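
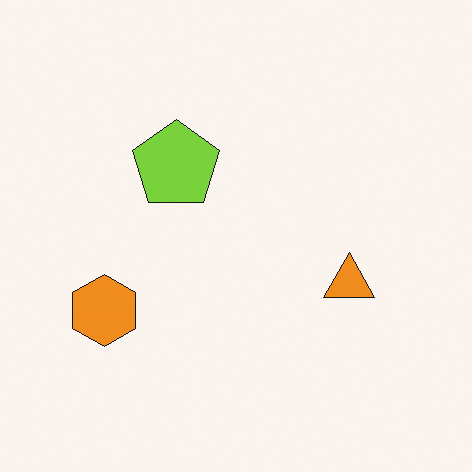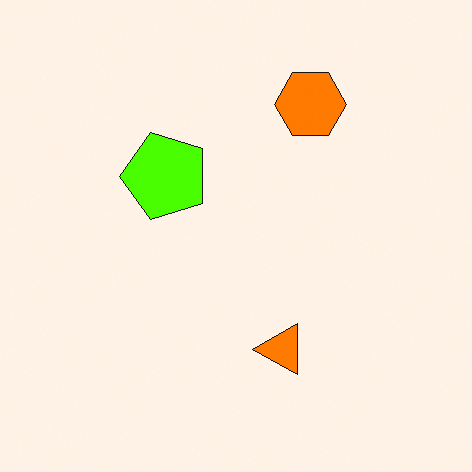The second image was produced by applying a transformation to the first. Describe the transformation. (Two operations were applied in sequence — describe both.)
The image was transposed (reflected across the top-left ↔ bottom-right diagonal), then heavily oversaturated.

Shapes have swapped their row and column positions — what was in the top-right is now in the bottom-left — a diagonal reflection. All colors are more vivid — a global saturation change.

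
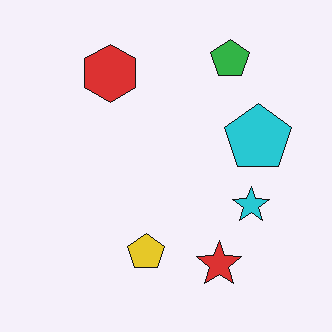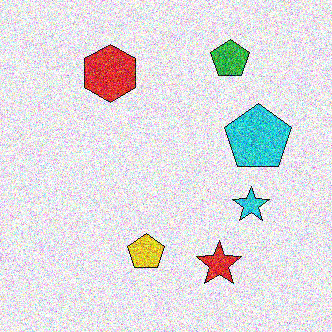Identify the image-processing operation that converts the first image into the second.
The image was degraded with strong gaussian noise.

Random speckle covers the whole image, including the flat background.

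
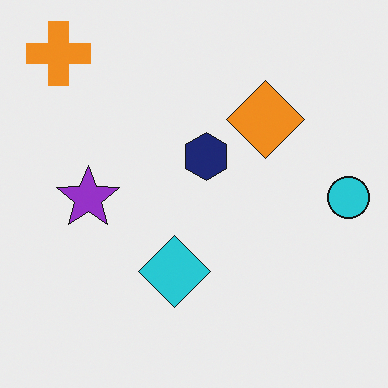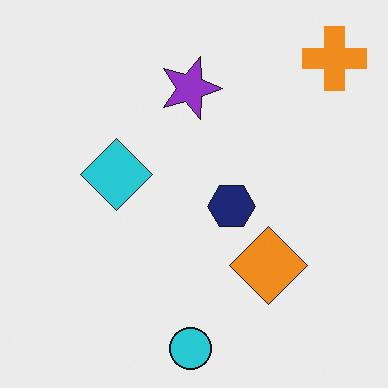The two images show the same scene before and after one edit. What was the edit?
The image was rotated 90° clockwise.

The orange cross sits in the top-left of the first image and the top-right of the second — consistent with a whole-image 90° clockwise rotation.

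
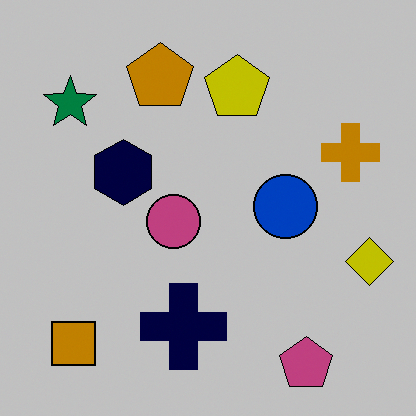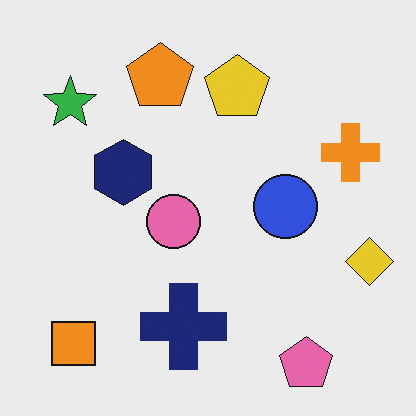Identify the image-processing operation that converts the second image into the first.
The transformation is: aggressively posterized.

Each flat color has snapped to a coarser quantized level — most visibly, the near-white background has dropped to a flat grey.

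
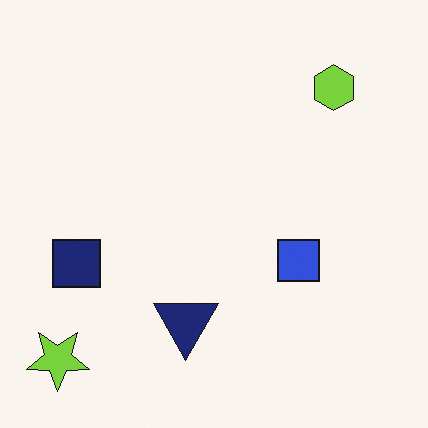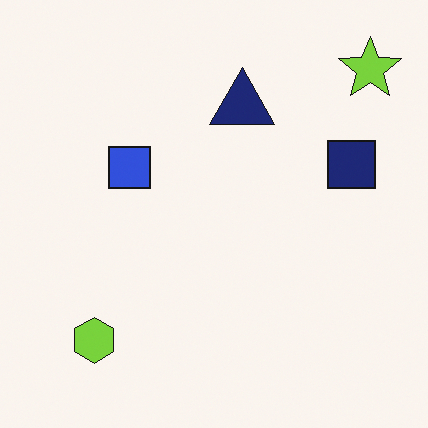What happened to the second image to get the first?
The transformation is: rotated 180°.

The lime star sits in the top-right of the second image and the bottom-left of the first — consistent with a whole-image 180° rotation.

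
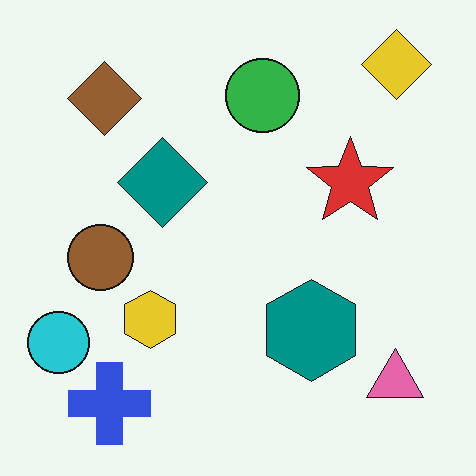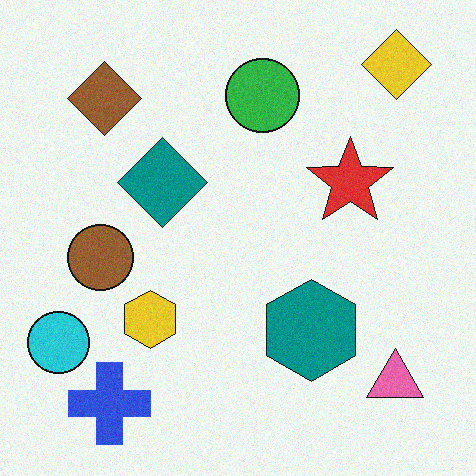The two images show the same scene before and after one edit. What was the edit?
The transformation is: degraded with light additive noise.

Random speckle covers the whole image, including the flat background.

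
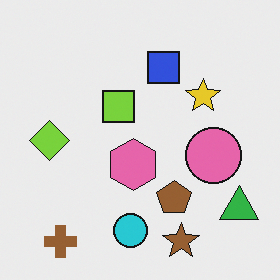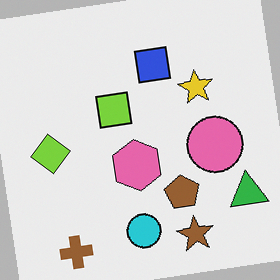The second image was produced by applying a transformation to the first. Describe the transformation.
Rotated counter-clockwise by a small amount.

Every shape is tilted by the same angle and the image corners show triangular fill wedges — a whole-image rotation by a non-right angle.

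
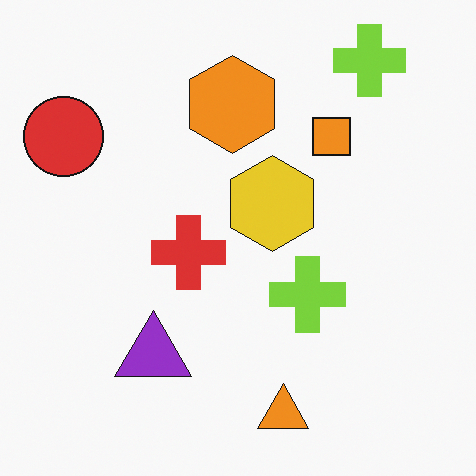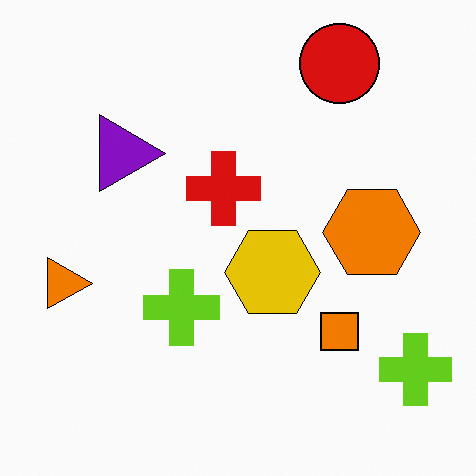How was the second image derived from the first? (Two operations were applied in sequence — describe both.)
Rotated 90° clockwise, then given slightly increased contrast.

The red circle sits in the top-left of the first image and the top-right of the second — consistent with a whole-image 90° clockwise rotation. Tones are pushed away from mid-grey across the whole image — a global contrast change.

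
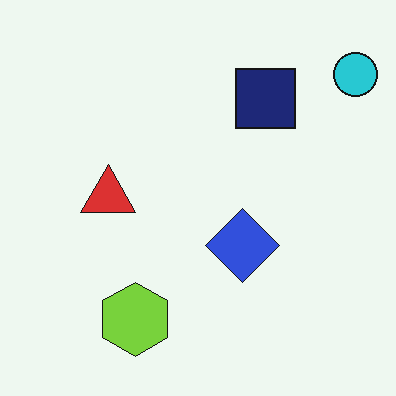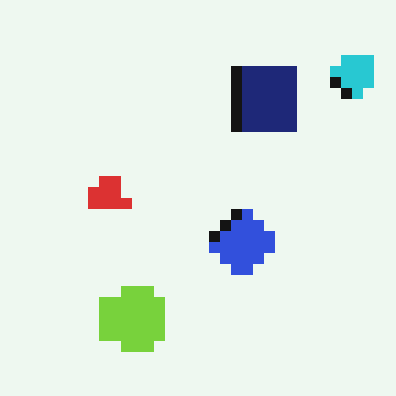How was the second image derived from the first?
The transformation is: heavily pixelated into large blocks.

Shapes are reduced to large square blocks; fine edges and outlines are lost — a downscale-then-upscale (mosaic) effect.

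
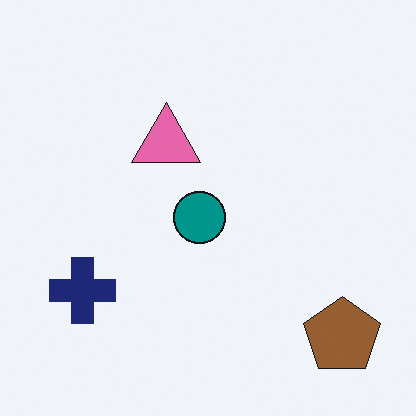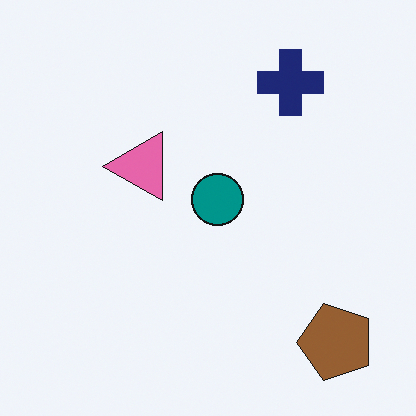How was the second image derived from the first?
The image was transposed (reflected across the top-left ↔ bottom-right diagonal).

Shapes have swapped their row and column positions — what was in the top-right is now in the bottom-left — a diagonal reflection.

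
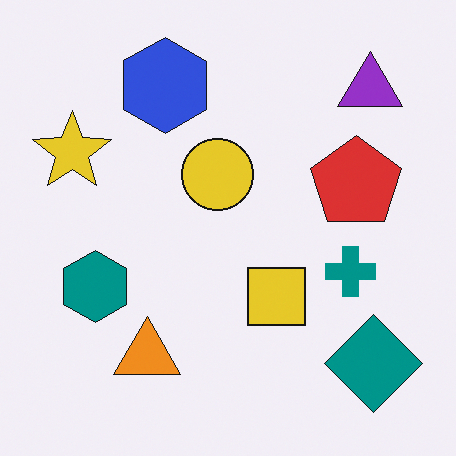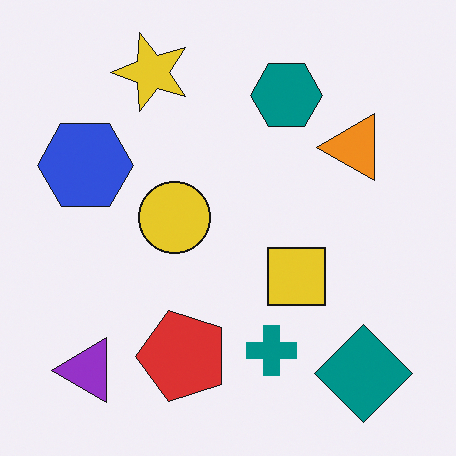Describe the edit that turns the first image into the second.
The image was transposed (reflected across the top-left ↔ bottom-right diagonal).

Shapes have swapped their row and column positions — what was in the top-right is now in the bottom-left — a diagonal reflection.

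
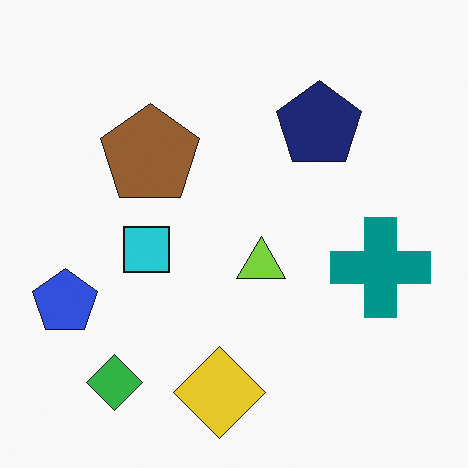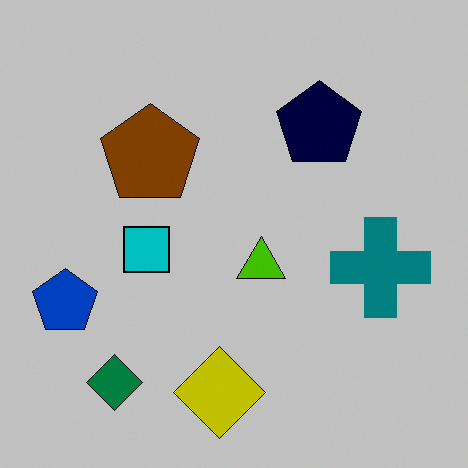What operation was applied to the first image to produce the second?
The transformation is: aggressively posterized.

Each flat color has snapped to a coarser quantized level — most visibly, the near-white background has dropped to a flat grey.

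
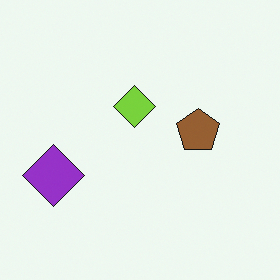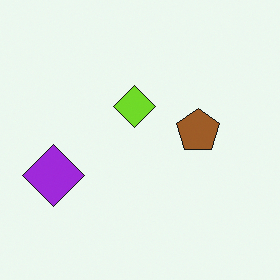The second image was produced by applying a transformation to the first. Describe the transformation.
The transformation is: slightly oversaturated.

All colors are more vivid — a global saturation change.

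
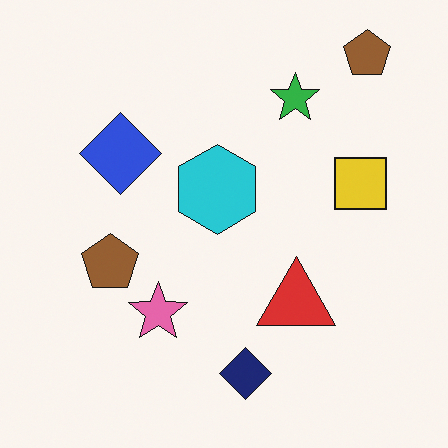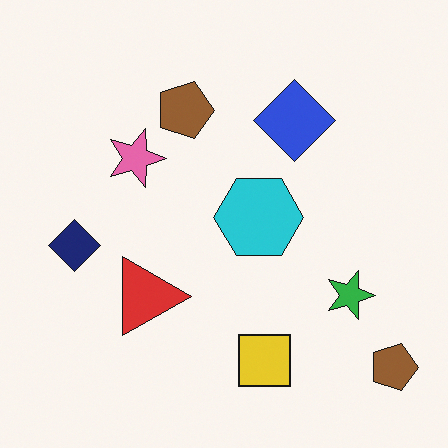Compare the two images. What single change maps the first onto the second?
This is the original image rotated 90° clockwise.

The navy diamond sits in the bottom of the first image and the left of the second — consistent with a whole-image 90° clockwise rotation.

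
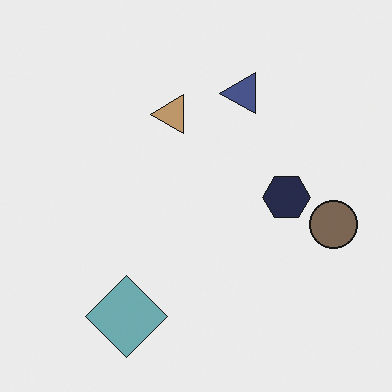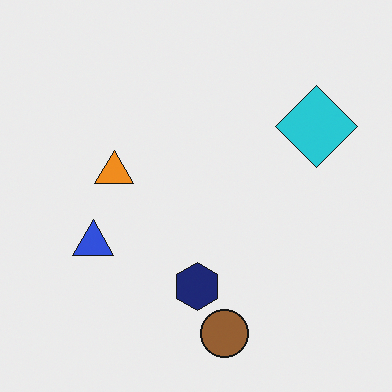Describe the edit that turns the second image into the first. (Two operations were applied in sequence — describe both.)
This is the original image transposed (reflected across the top-left ↔ bottom-right diagonal), then made much more muted (saturation change).

Shapes have swapped their row and column positions — what was in the top-right is now in the bottom-left — a diagonal reflection. All colors are more muted and greyish — a global saturation change.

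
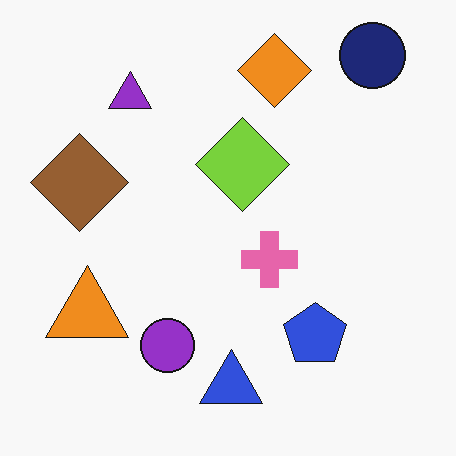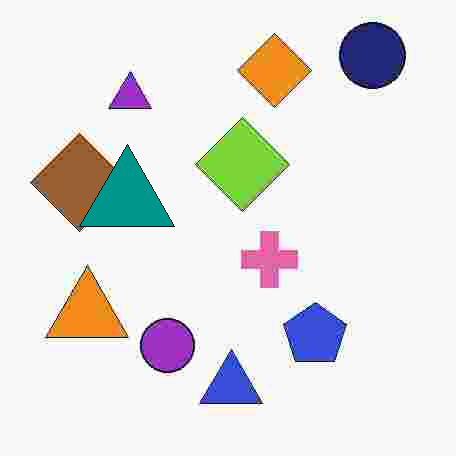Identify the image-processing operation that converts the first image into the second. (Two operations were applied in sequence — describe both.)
The image was heavily JPEG-compressed with obvious blocking artifacts, then overlaid with an additional teal triangle.

Blocky 8×8 compression artifacts appear around shape edges and the flat background shows ringing — characteristic JPEG degradation. A teal triangle appears in the second image that is absent from the first.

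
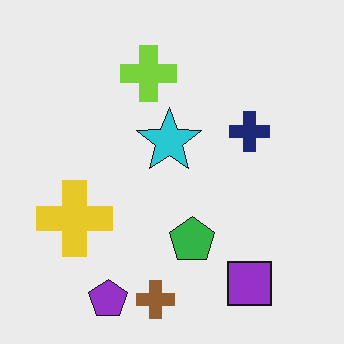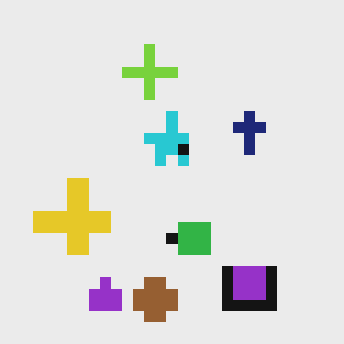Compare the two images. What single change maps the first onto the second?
The second image is the first coarsely pixelated.

Shapes are reduced to large square blocks; fine edges and outlines are lost — a downscale-then-upscale (mosaic) effect.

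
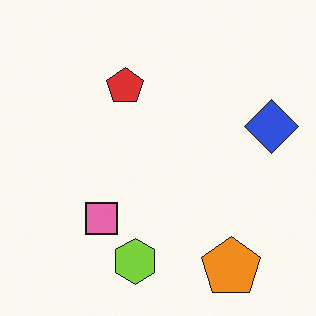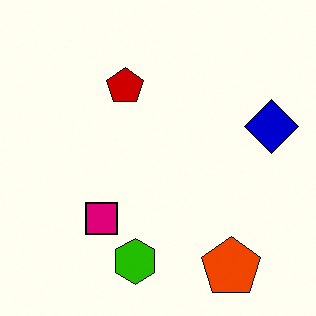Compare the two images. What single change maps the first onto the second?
The second image is the first boosted in contrast.

Tones are pushed away from mid-grey across the whole image — a global contrast change.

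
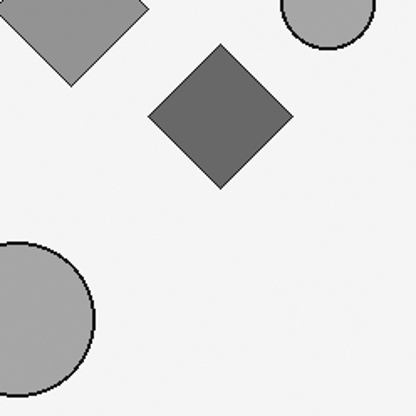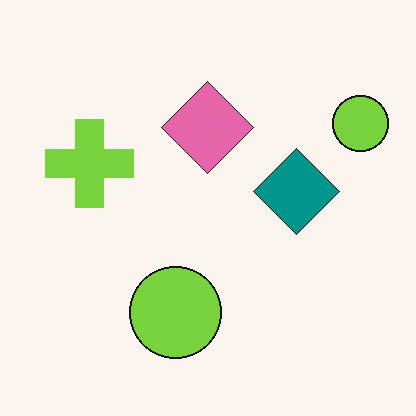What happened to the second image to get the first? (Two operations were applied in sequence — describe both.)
The image was converted to grayscale, then cropped tightly and scaled back up.

All color is removed — every shape is now a shade of grey. The visible shapes are larger and the field of view is narrower; shapes near the original edges may be partly or wholly outside the frame — a crop-and-rescale.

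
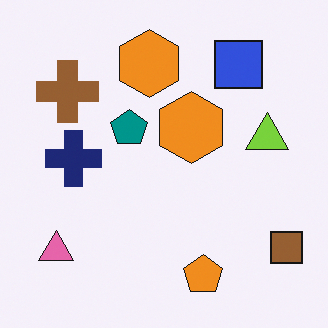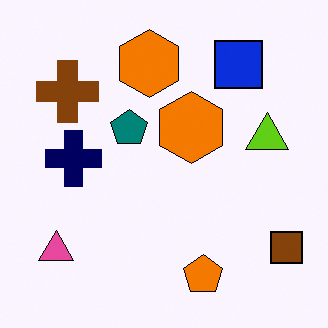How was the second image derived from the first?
The second image is the first given slightly increased contrast.

Tones are pushed away from mid-grey across the whole image — a global contrast change.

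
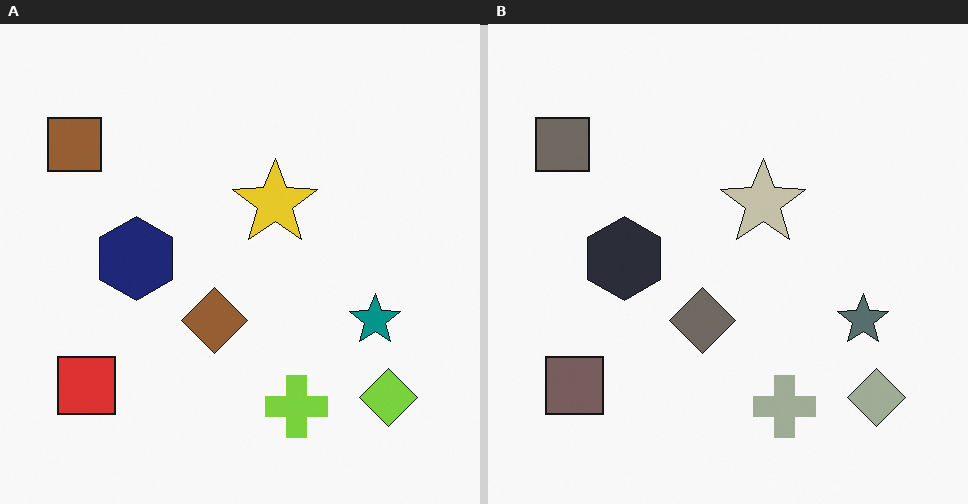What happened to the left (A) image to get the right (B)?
The right (B) image is the left (A) made much more muted (saturation change).

All colors are more muted and greyish — a global saturation change.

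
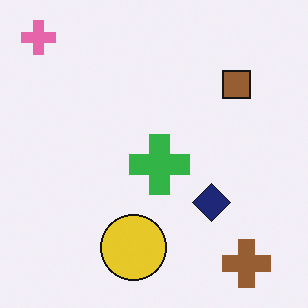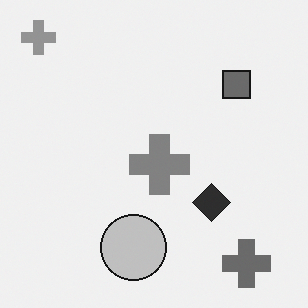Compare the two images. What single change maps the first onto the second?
The image was converted to grayscale.

All color is removed — every shape is now a shade of grey.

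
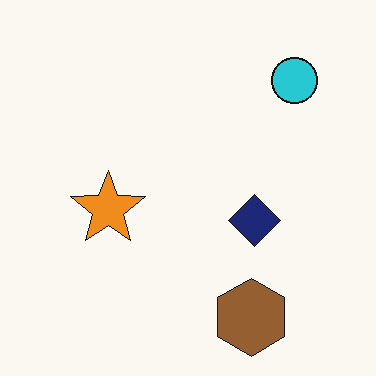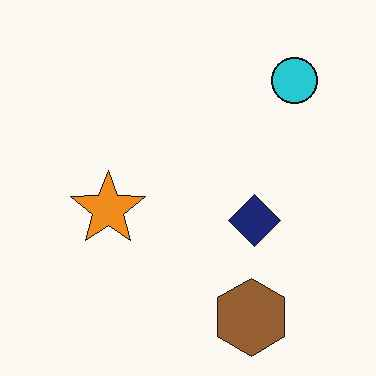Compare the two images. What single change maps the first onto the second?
The image was given moderate JPEG compression.

Blocky 8×8 compression artifacts appear around shape edges and the flat background shows ringing — characteristic JPEG degradation.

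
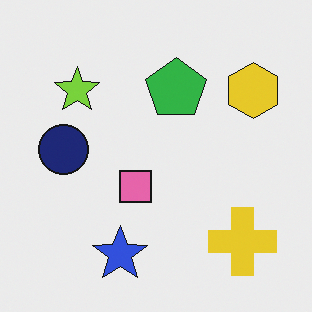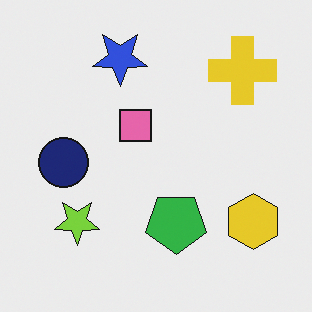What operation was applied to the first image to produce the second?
Flipped vertically (top ↔ bottom).

The blue star is in the bottom of the first image and the top of the second — shapes on opposite sides of the horizontal midline have swapped in a mirror flip.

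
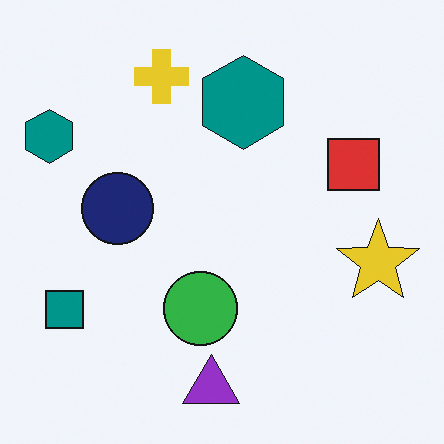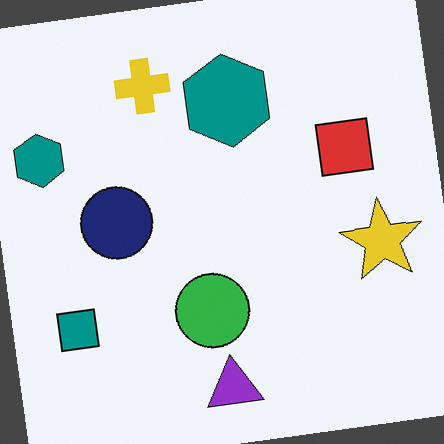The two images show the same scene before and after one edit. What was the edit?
The image was rotated counter-clockwise by a slight angle.

Every shape is tilted by the same angle and the image corners show triangular fill wedges — a whole-image rotation by a non-right angle.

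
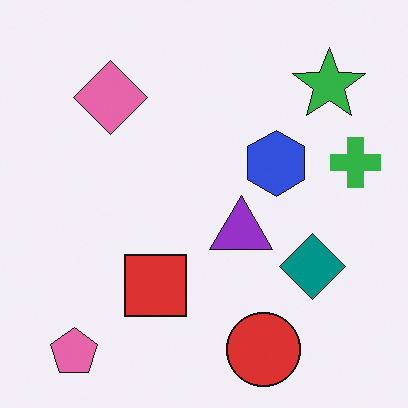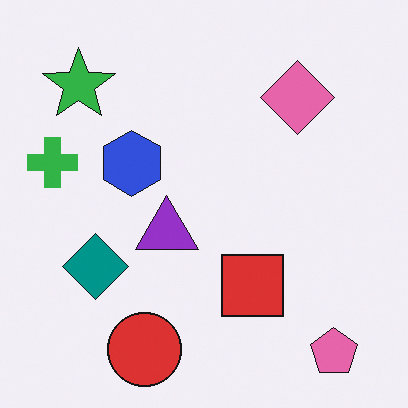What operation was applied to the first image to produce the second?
The image was flipped horizontally (left ↔ right).

The green cross is in the right of the first image and the left of the second — shapes on opposite sides of the vertical midline have swapped in a mirror flip.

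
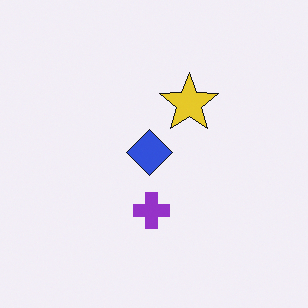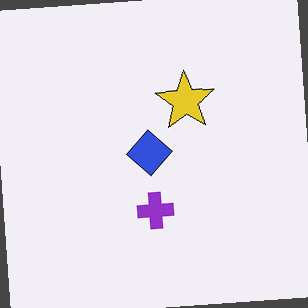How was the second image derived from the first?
Rotated counter-clockwise by a small amount.

Every shape is tilted by the same angle and the image corners show triangular fill wedges — a whole-image rotation by a non-right angle.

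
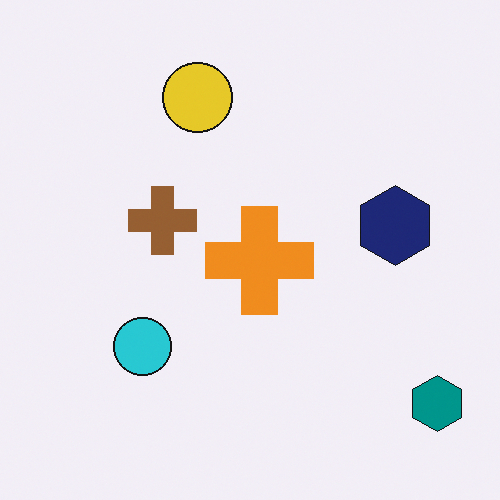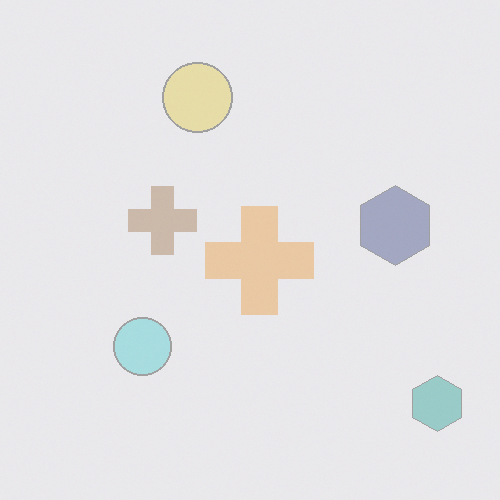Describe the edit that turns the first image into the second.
Given much lower contrast.

Tones are pushed toward mid-grey across the whole image — a global contrast change.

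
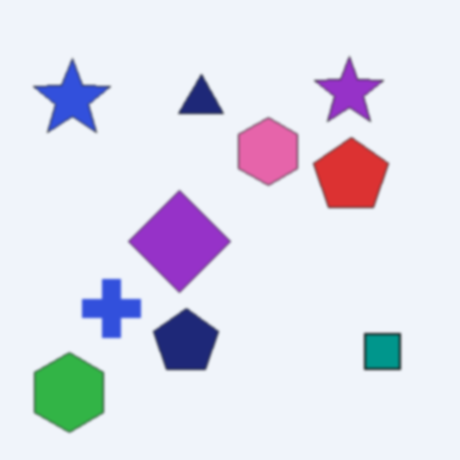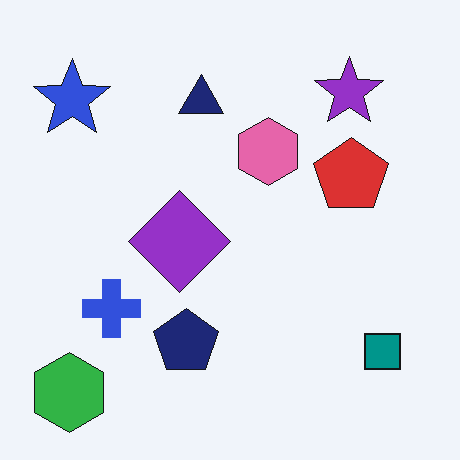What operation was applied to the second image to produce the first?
This is the original image given a subtle gaussian blur.

Shape edges and outlines are uniformly softened across the whole image.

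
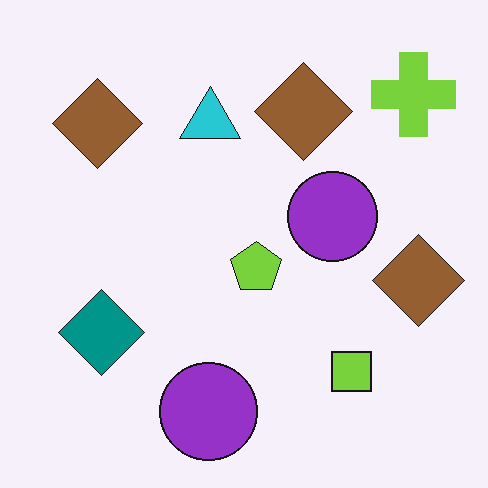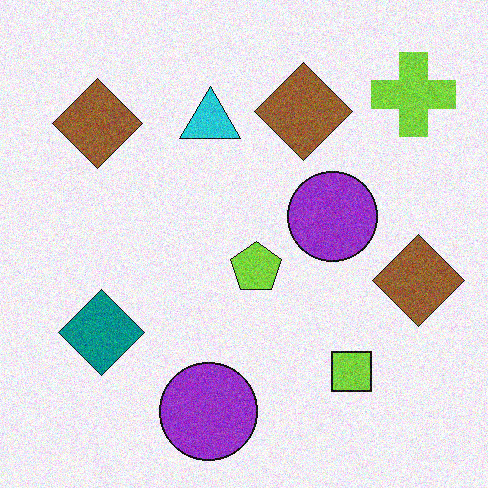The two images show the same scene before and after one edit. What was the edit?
The transformation is: degraded with visible gaussian noise.

Random speckle covers the whole image, including the flat background.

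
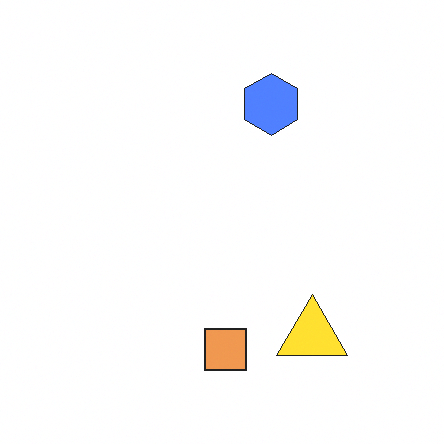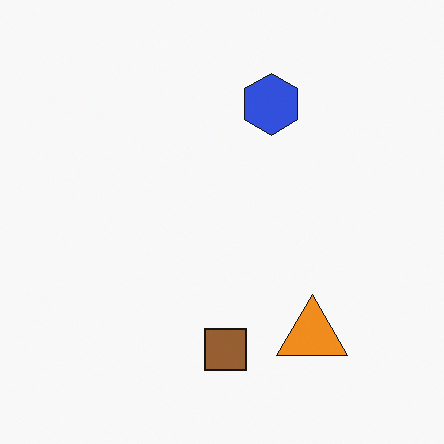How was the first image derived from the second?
The image was substantially brightened.

Every pixel — background and shapes alike — is uniformly brightened.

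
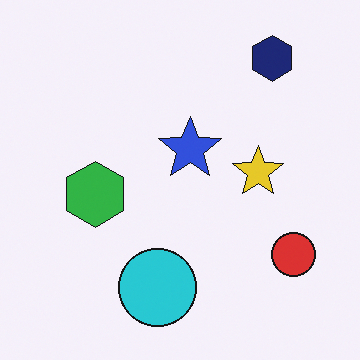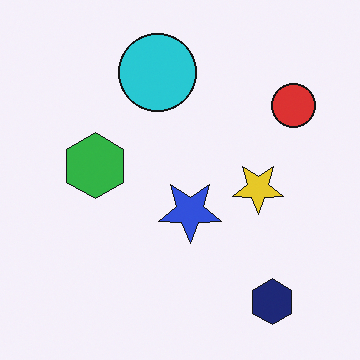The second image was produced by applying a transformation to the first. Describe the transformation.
This is the original image flipped vertically (top ↔ bottom).

The navy hexagon is in the top-right of the first image and the bottom-right of the second — shapes on opposite sides of the horizontal midline have swapped in a mirror flip.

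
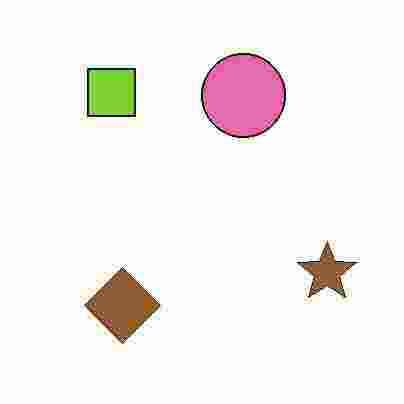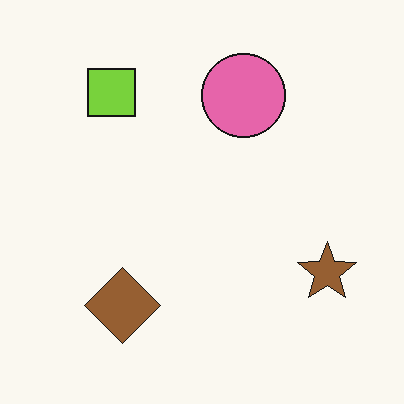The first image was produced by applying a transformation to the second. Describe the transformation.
It was degraded with heavy JPEG compression.

Blocky 8×8 compression artifacts appear around shape edges and the flat background shows ringing — characteristic JPEG degradation.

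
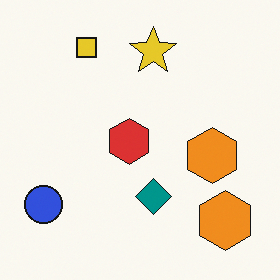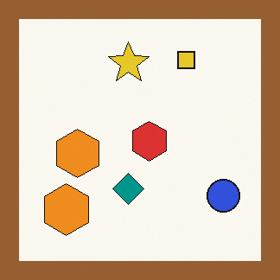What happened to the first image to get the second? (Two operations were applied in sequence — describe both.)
Flipped horizontally (left ↔ right), then framed with a brown border.

The blue circle is in the bottom-left of the first image and the bottom-right of the second — shapes on opposite sides of the vertical midline have swapped in a mirror flip. A solid brown frame runs around the edge of the second image, with the content slightly shrunk inside it.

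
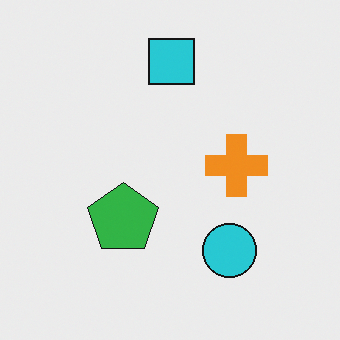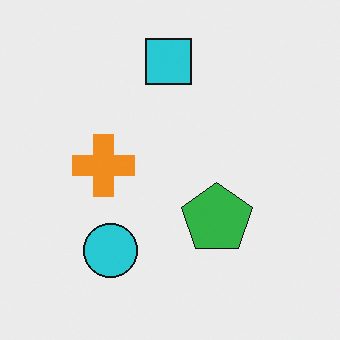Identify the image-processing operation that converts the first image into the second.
The image was flipped horizontally (left ↔ right).

The orange cross is in the right of the first image and the left of the second — shapes on opposite sides of the vertical midline have swapped in a mirror flip.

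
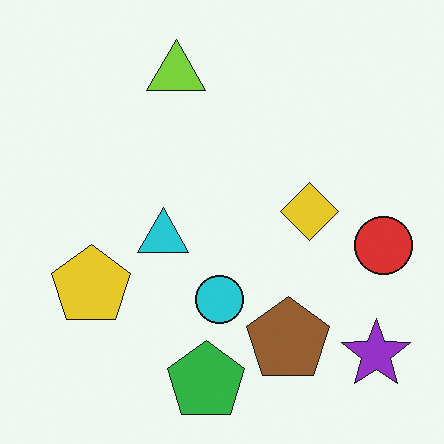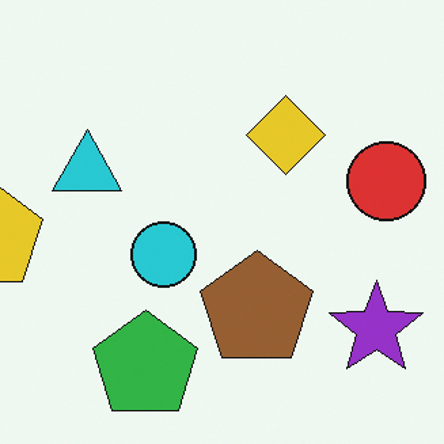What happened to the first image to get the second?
The transformation is: cropped slightly and scaled back up.

The visible shapes are larger and the field of view is narrower; shapes near the original edges may be partly or wholly outside the frame — a crop-and-rescale.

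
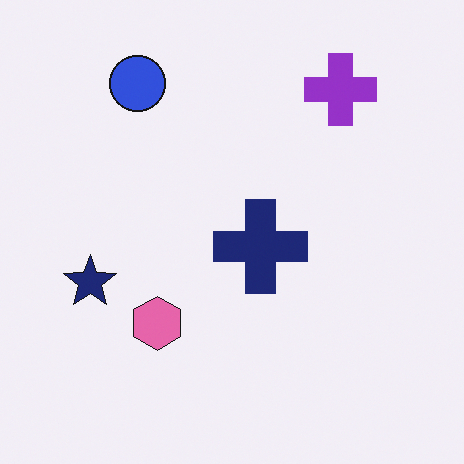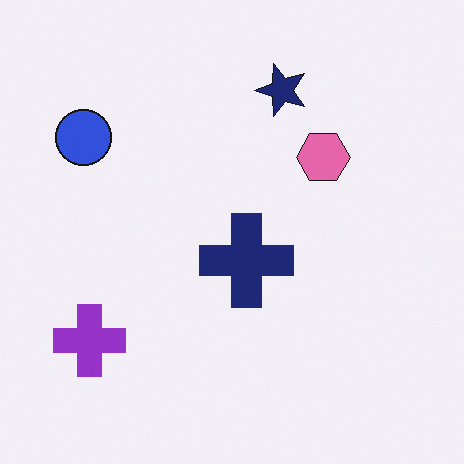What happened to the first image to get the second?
The transformation is: transposed (reflected across the top-left ↔ bottom-right diagonal).

Shapes have swapped their row and column positions — what was in the top-right is now in the bottom-left — a diagonal reflection.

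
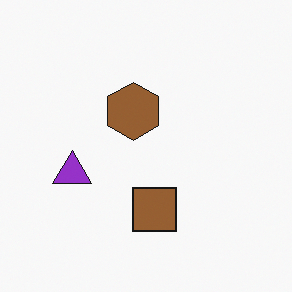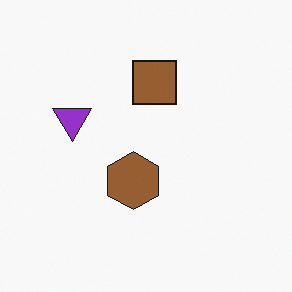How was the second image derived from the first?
The image was flipped vertically (top ↔ bottom).

The brown square is in the bottom of the first image and the top of the second — shapes on opposite sides of the horizontal midline have swapped in a mirror flip.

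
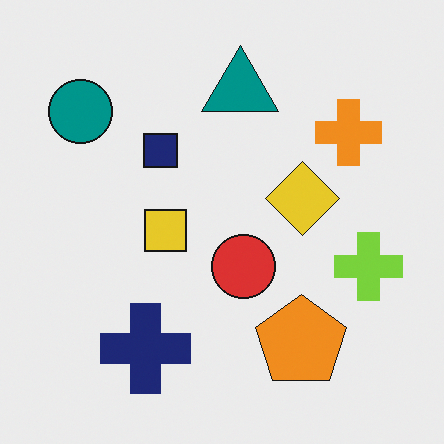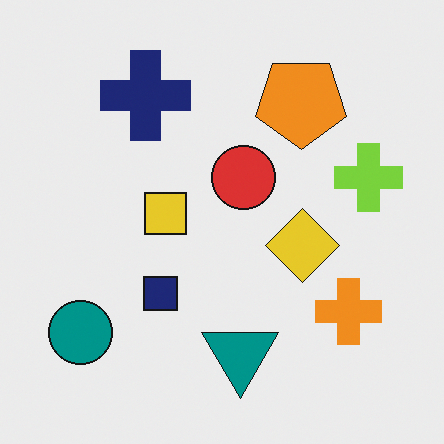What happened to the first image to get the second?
The image was flipped vertically (top ↔ bottom).

The teal triangle is in the top of the first image and the bottom of the second — shapes on opposite sides of the horizontal midline have swapped in a mirror flip.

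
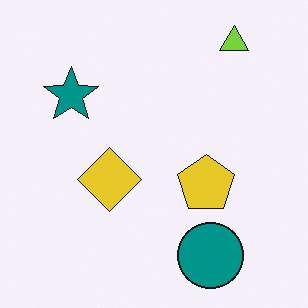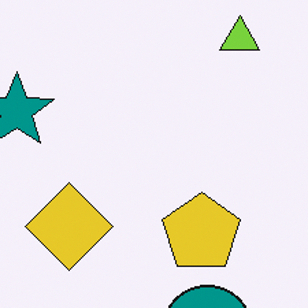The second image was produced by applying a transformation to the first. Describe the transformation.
The image was cropped slightly and scaled back up.

The visible shapes are larger and the field of view is narrower; shapes near the original edges may be partly or wholly outside the frame — a crop-and-rescale.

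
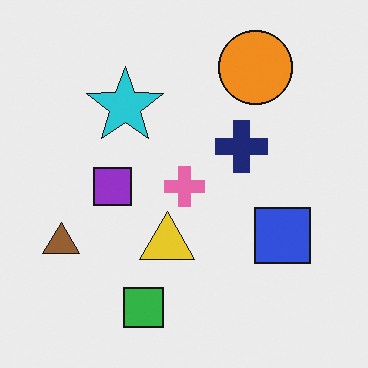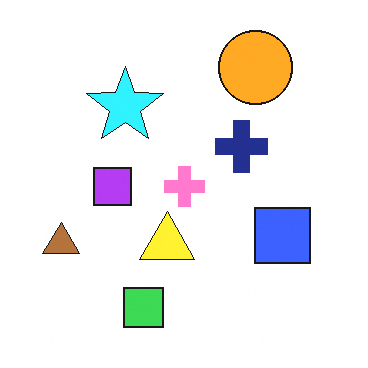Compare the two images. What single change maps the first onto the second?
The transformation is: slightly brightened.

Every pixel — background and shapes alike — is uniformly brightened.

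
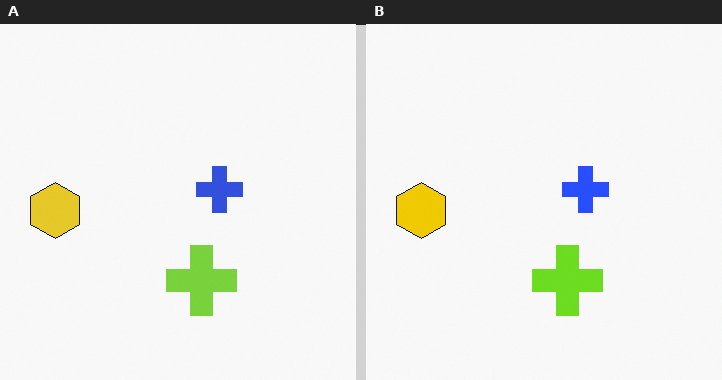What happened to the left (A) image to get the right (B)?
The image was slightly oversaturated.

All colors are more vivid — a global saturation change.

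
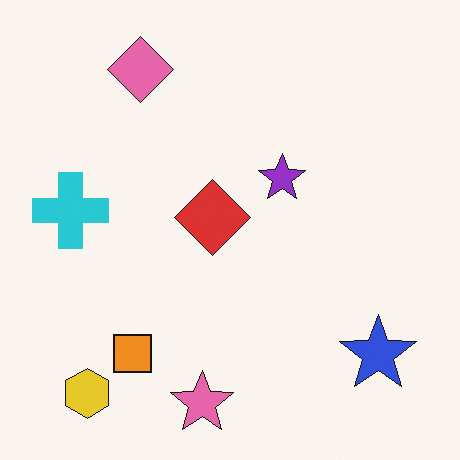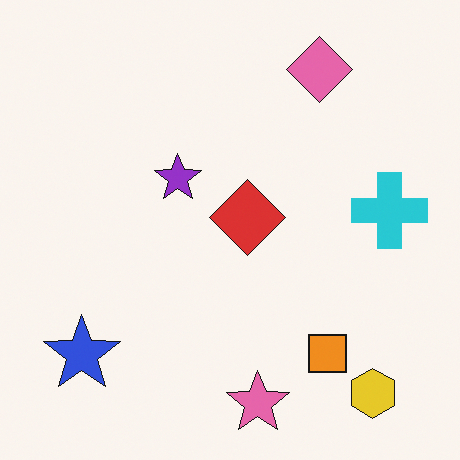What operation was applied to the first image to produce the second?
The image was flipped horizontally (left ↔ right).

The cyan cross is in the left of the first image and the right of the second — shapes on opposite sides of the vertical midline have swapped in a mirror flip.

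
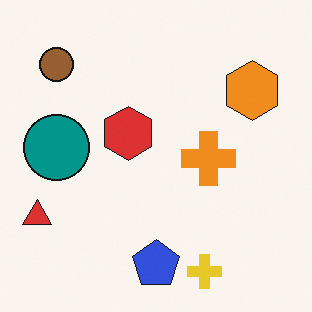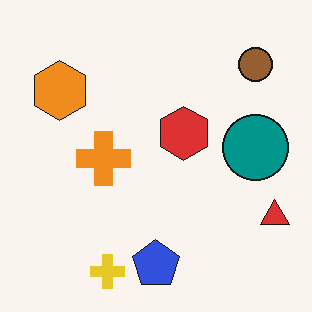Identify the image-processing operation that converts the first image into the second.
The second image is the first flipped horizontally (left ↔ right).

The red triangle is in the bottom-left of the first image and the bottom-right of the second — shapes on opposite sides of the vertical midline have swapped in a mirror flip.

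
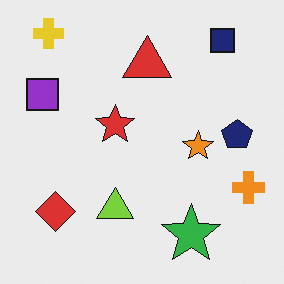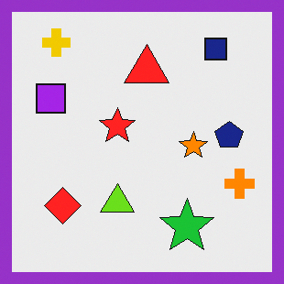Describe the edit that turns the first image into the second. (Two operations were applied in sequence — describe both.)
Slightly oversaturated, then framed with a purple border.

All colors are more vivid — a global saturation change. A solid purple frame runs around the edge of the second image, with the content slightly shrunk inside it.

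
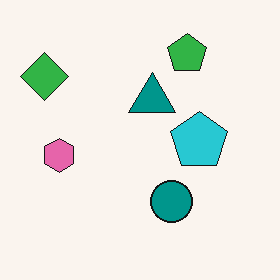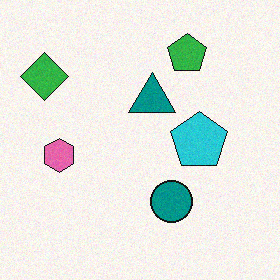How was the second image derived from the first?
The second image is the first degraded with subtle gaussian noise.

Random speckle covers the whole image, including the flat background.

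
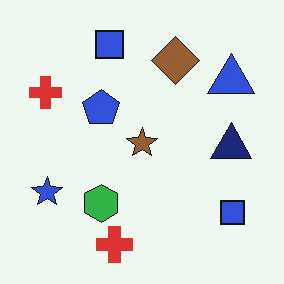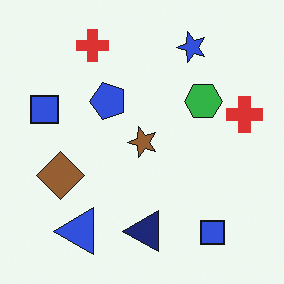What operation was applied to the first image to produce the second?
The transformation is: transposed (reflected across the top-left ↔ bottom-right diagonal).

Shapes have swapped their row and column positions — what was in the top-right is now in the bottom-left — a diagonal reflection.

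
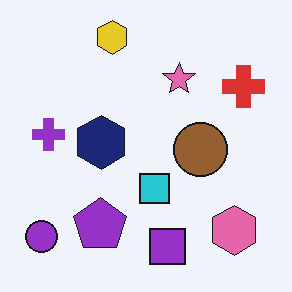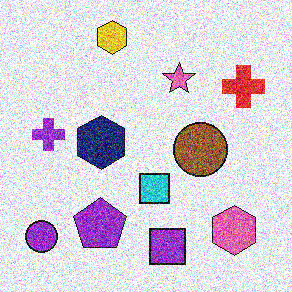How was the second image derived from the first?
Degraded with heavy additive noise.

Random speckle covers the whole image, including the flat background.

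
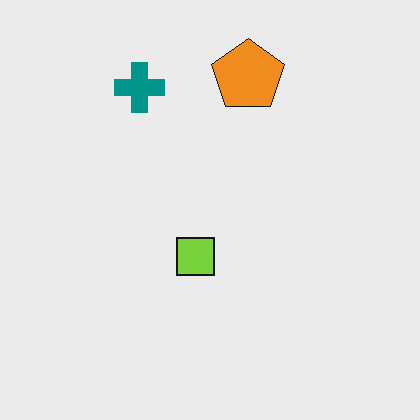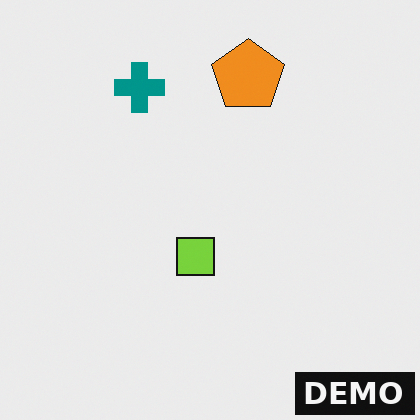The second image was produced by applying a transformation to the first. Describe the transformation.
It was watermarked with the text "DEMO" in the lower-right corner.

A dark label reading "DEMO" appears in the lower-right corner.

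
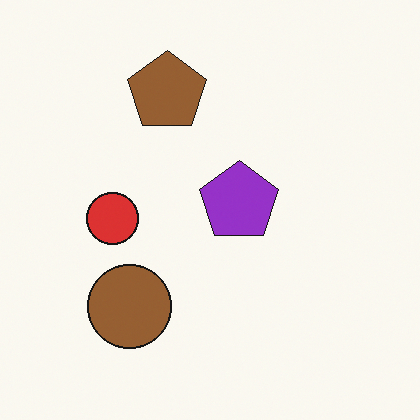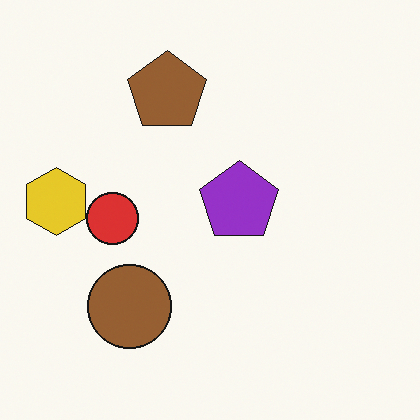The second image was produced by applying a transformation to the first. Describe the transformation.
This is the original image overlaid with an additional yellow hexagon.

A yellow hexagon appears in the second image that is absent from the first.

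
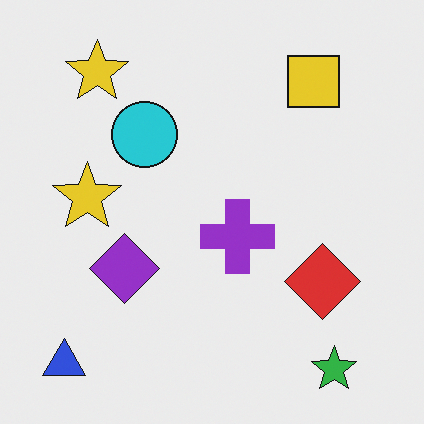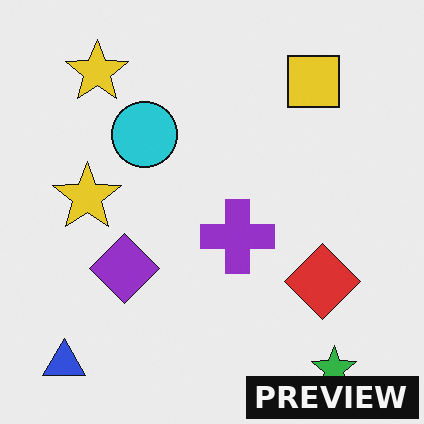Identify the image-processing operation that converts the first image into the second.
The image was watermarked with the text "PREVIEW" in the lower-right corner.

A dark label reading "PREVIEW" appears in the lower-right corner.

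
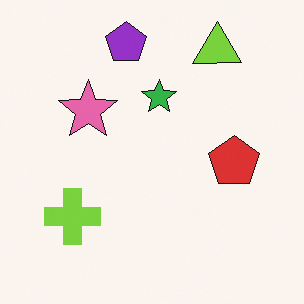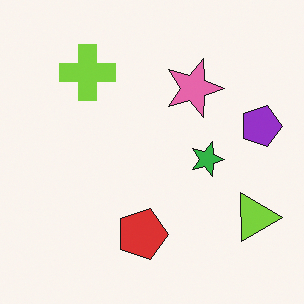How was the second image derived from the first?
This is the original image rotated 90° clockwise.

The lime triangle sits in the top-right of the first image and the bottom-right of the second — consistent with a whole-image 90° clockwise rotation.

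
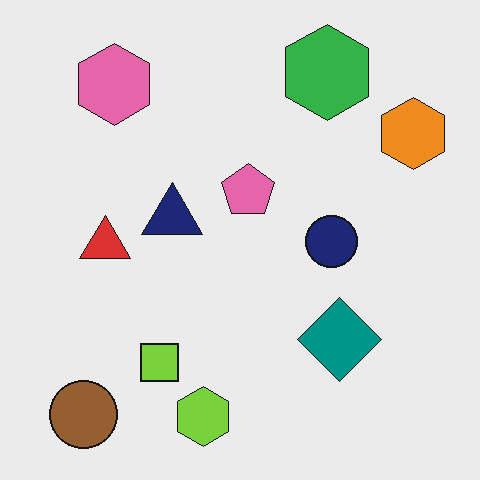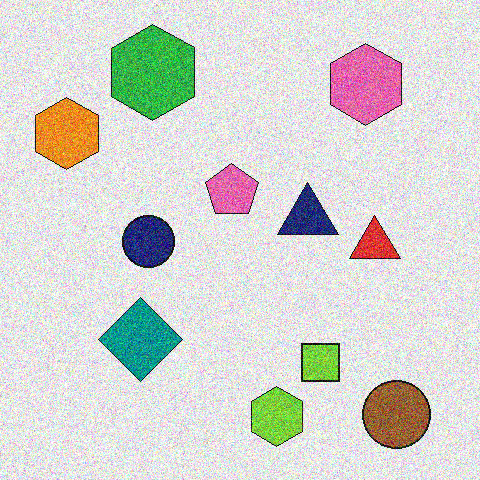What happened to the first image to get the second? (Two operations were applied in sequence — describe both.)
The transformation is: flipped horizontally (left ↔ right), then degraded with heavy additive noise.

The orange hexagon is in the top-right of the first image and the top-left of the second — shapes on opposite sides of the vertical midline have swapped in a mirror flip. Random speckle covers the whole image, including the flat background.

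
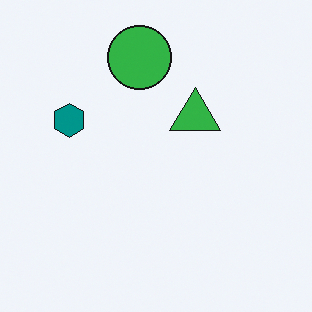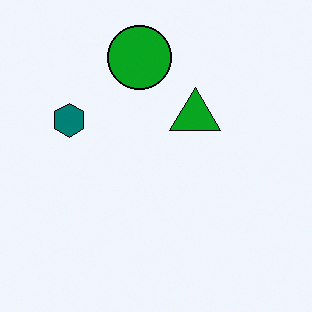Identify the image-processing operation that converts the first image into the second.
This is the original image given slightly increased contrast.

Tones are pushed away from mid-grey across the whole image — a global contrast change.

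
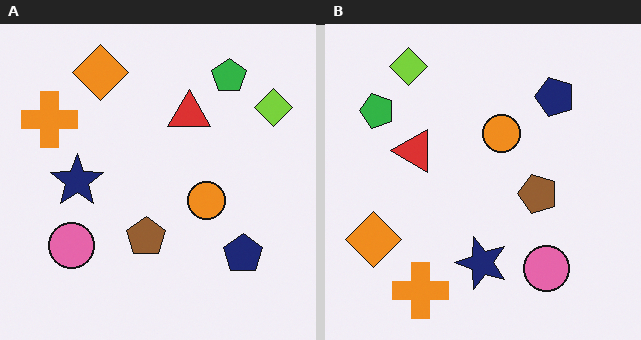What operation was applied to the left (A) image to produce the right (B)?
The image was rotated 90° counter-clockwise.

The lime diamond sits in the top-right of the left (A) image and the top-left of the right (B) — consistent with a whole-image 90° counter-clockwise rotation.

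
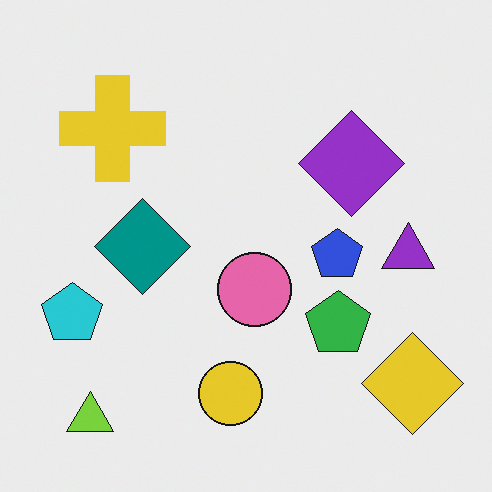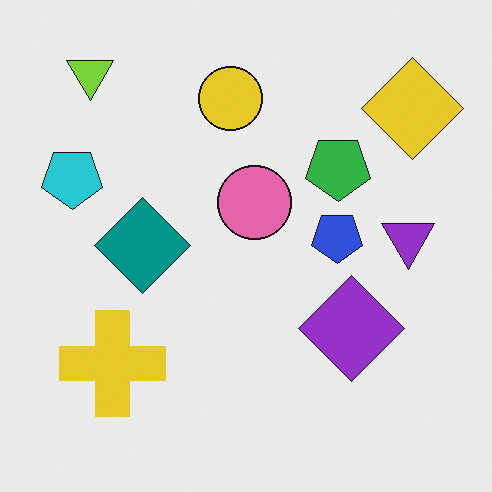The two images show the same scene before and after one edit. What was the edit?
It was flipped vertically (top ↔ bottom).

The lime triangle is in the bottom-left of the first image and the top-left of the second — shapes on opposite sides of the horizontal midline have swapped in a mirror flip.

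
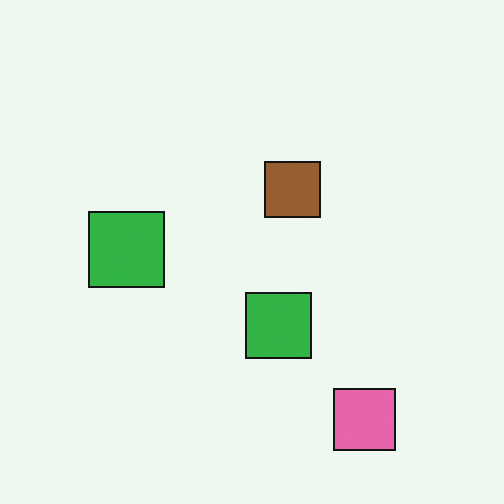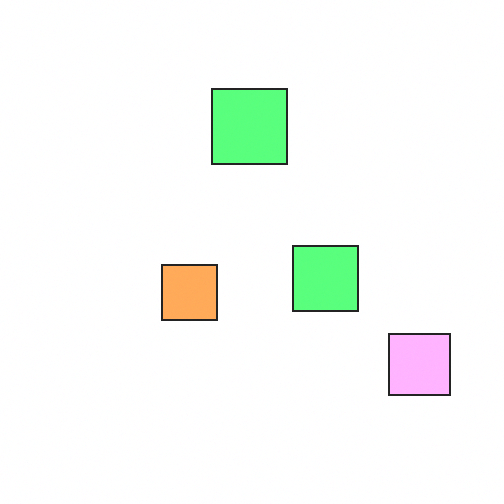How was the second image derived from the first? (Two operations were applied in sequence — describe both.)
The image was transposed (reflected across the top-left ↔ bottom-right diagonal), then noticeably brightened.

Shapes have swapped their row and column positions — what was in the top-right is now in the bottom-left — a diagonal reflection. Every pixel — background and shapes alike — is uniformly brightened.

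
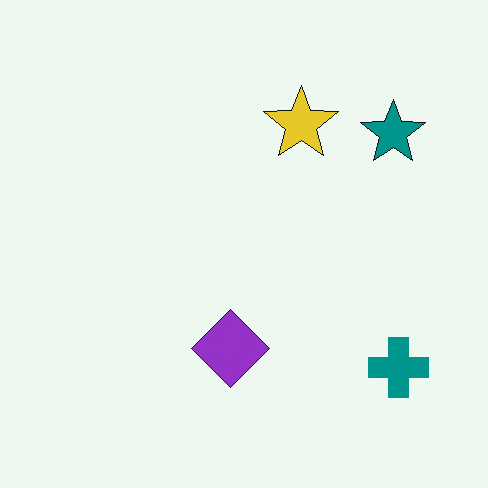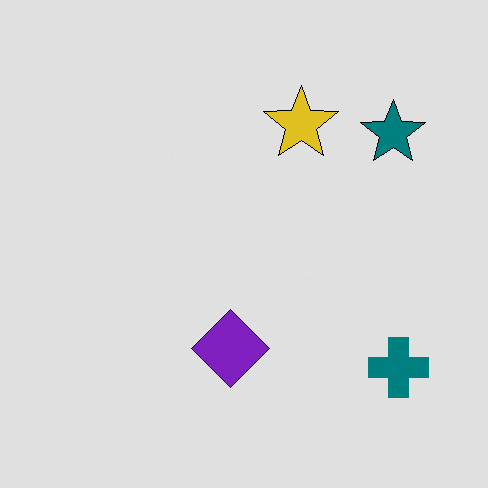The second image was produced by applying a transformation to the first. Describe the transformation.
The second image is the first posterized to a reduced palette.

Each flat color has snapped to a coarser quantized level — most visibly, the near-white background has dropped to a flat grey.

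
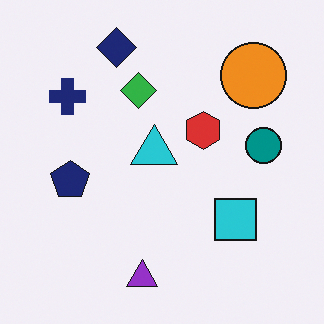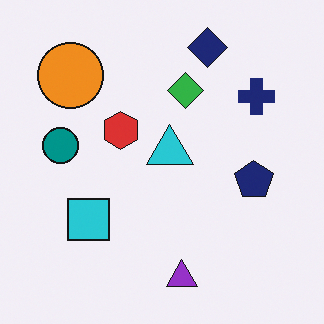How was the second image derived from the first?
This is the original image flipped horizontally (left ↔ right).

The teal circle is in the right of the first image and the left of the second — shapes on opposite sides of the vertical midline have swapped in a mirror flip.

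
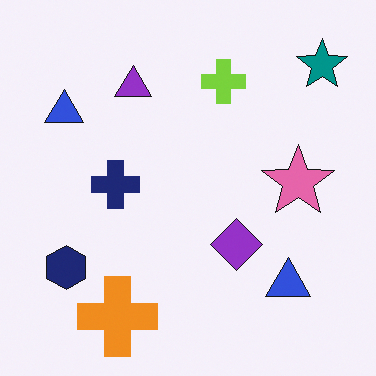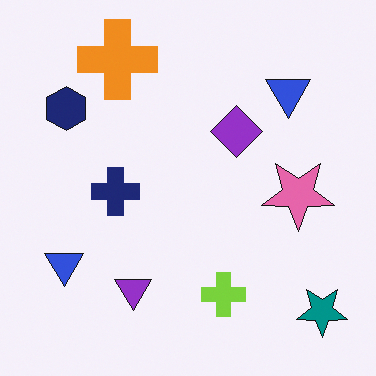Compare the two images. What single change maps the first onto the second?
The transformation is: flipped vertically (top ↔ bottom).

The orange cross is in the bottom-left of the first image and the top-left of the second — shapes on opposite sides of the horizontal midline have swapped in a mirror flip.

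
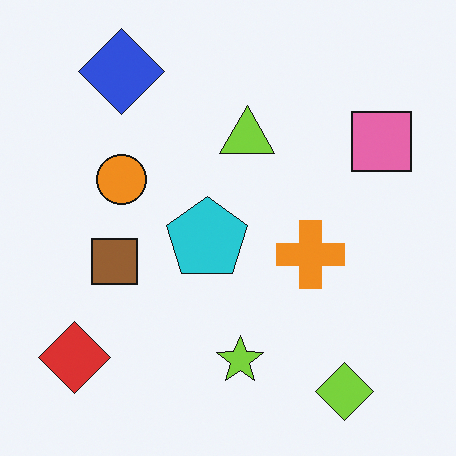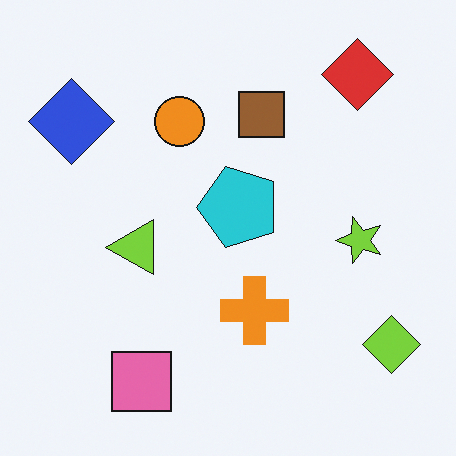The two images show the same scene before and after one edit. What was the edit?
Transposed (reflected across the top-left ↔ bottom-right diagonal).

Shapes have swapped their row and column positions — what was in the top-right is now in the bottom-left — a diagonal reflection.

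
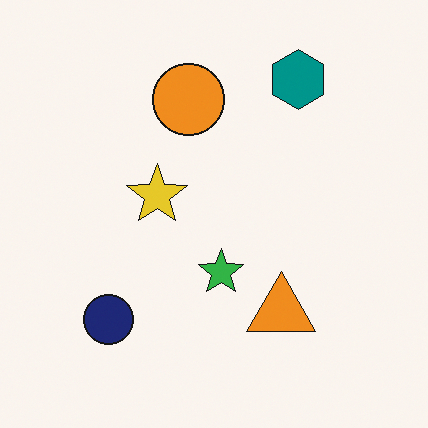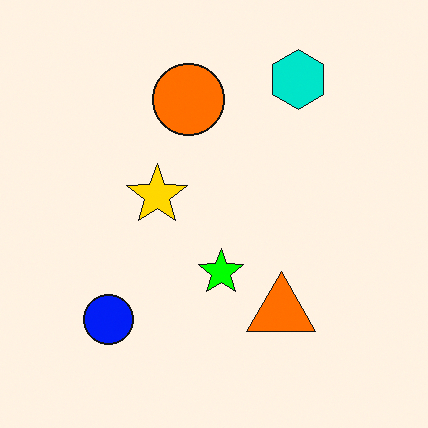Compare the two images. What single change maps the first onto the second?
Made much more vivid (saturation change).

All colors are more vivid — a global saturation change.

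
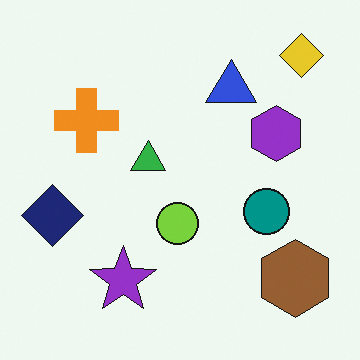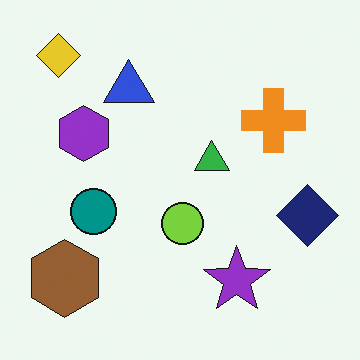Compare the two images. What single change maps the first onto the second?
The second image is the first flipped horizontally (left ↔ right).

The navy diamond is in the left of the first image and the right of the second — shapes on opposite sides of the vertical midline have swapped in a mirror flip.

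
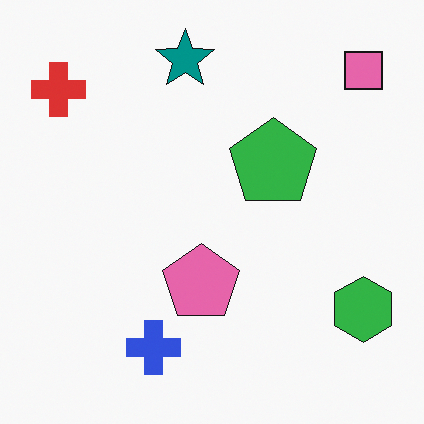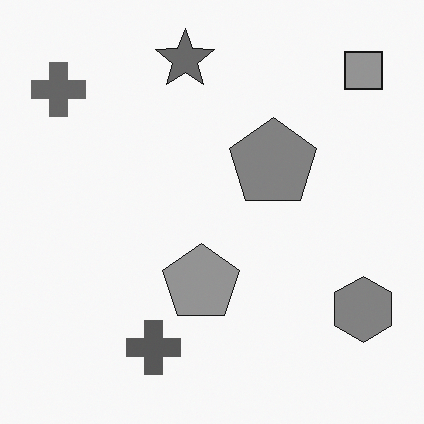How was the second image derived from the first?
Converted to grayscale.

All color is removed — every shape is now a shade of grey.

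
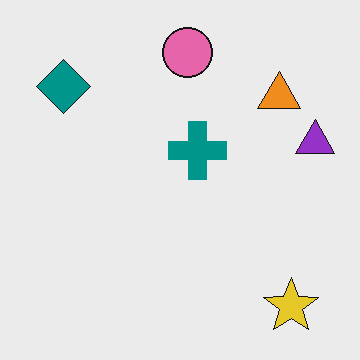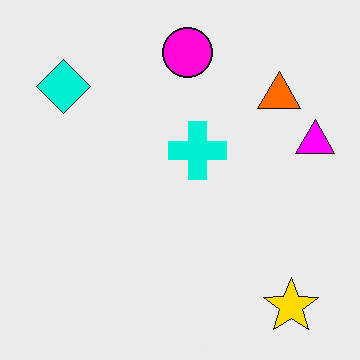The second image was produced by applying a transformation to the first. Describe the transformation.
Made much more vivid (saturation change).

All colors are more vivid — a global saturation change.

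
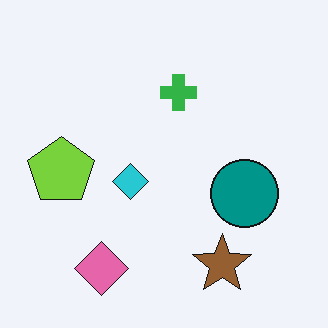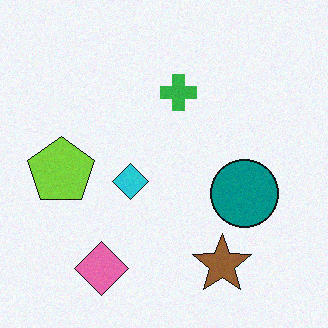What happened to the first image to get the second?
This is the original image degraded with a light layer of grain.

Random speckle covers the whole image, including the flat background.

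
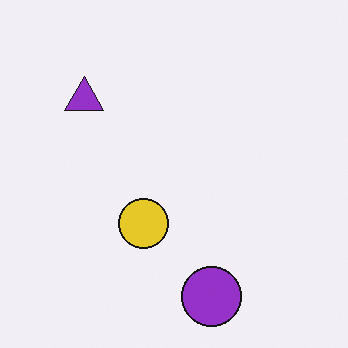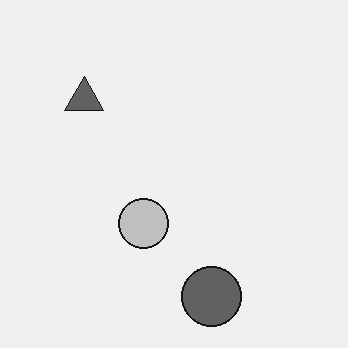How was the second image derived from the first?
The image was converted to grayscale.

All color is removed — every shape is now a shade of grey.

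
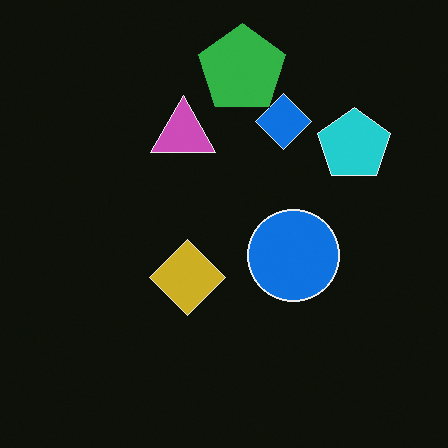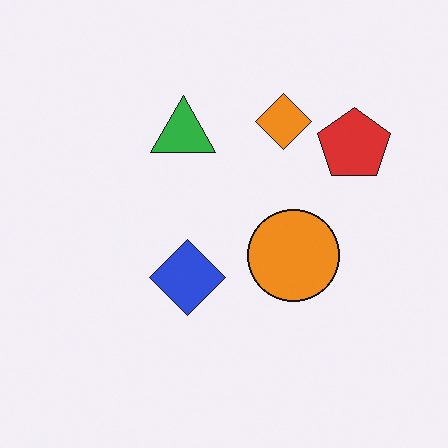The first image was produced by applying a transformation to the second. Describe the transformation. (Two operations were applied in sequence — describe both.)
The image was color-inverted (negative), then overlaid with an additional green pentagon.

The light background has become dark and every shape's color is its complement — a photographic negative. A green pentagon appears in the first image that is absent from the second.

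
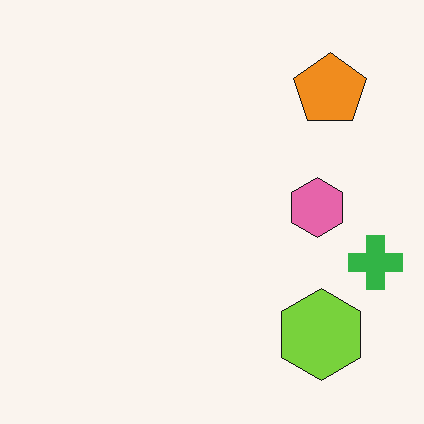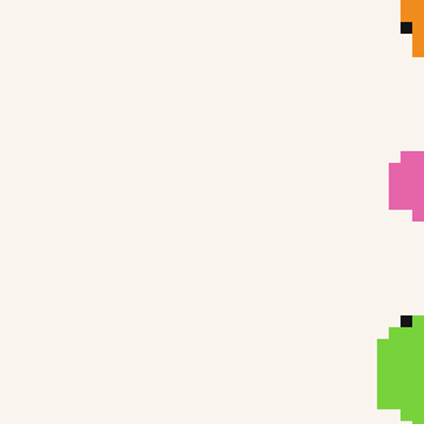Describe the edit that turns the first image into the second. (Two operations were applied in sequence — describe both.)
The image was moderately pixelated, then cropped to a modestly smaller region and rescaled.

Shapes are reduced to large square blocks; fine edges and outlines are lost — a downscale-then-upscale (mosaic) effect. The visible shapes are larger and the field of view is narrower; shapes near the original edges may be partly or wholly outside the frame — a crop-and-rescale.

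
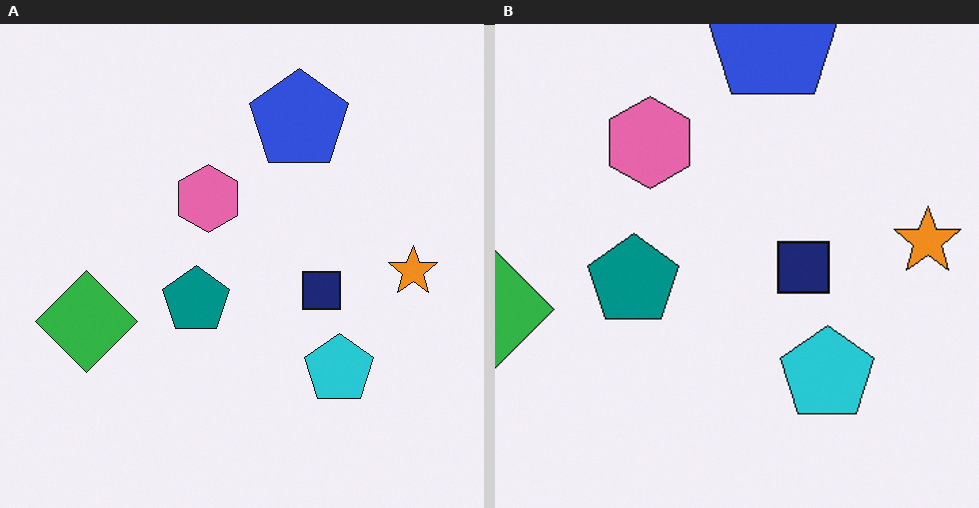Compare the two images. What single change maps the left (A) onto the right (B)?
The right (B) image is the left (A) cropped to a modestly smaller region and rescaled.

The visible shapes are larger and the field of view is narrower; shapes near the original edges may be partly or wholly outside the frame — a crop-and-rescale.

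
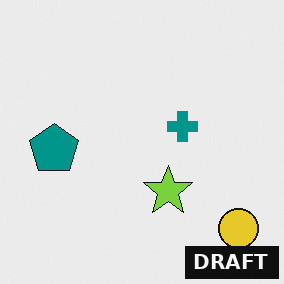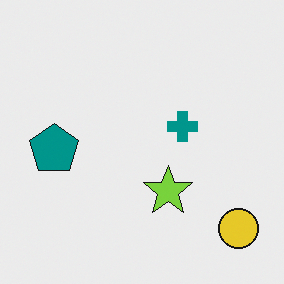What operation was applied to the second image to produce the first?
The first image is the second watermarked with the text "DRAFT" in the lower-right corner.

A dark label reading "DRAFT" appears in the lower-right corner.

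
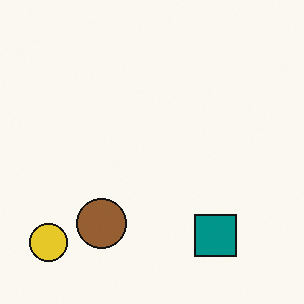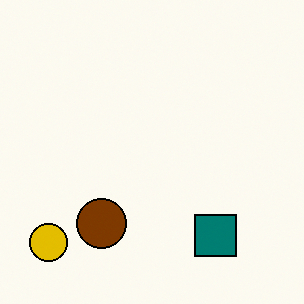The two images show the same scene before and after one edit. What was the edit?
It was given slightly increased contrast.

Tones are pushed away from mid-grey across the whole image — a global contrast change.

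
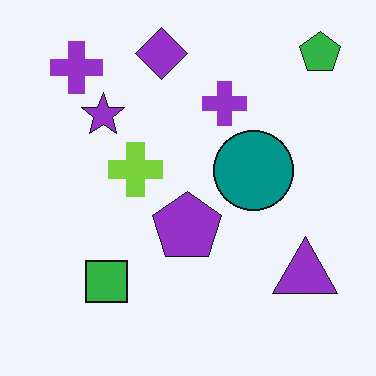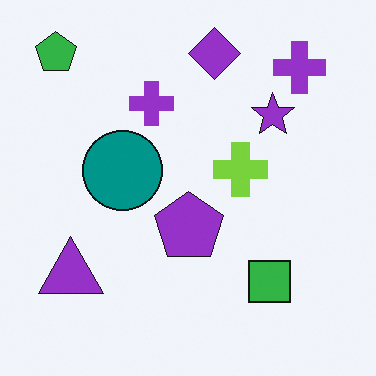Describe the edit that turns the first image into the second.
Flipped horizontally (left ↔ right).

The green pentagon is in the top-right of the first image and the top-left of the second — shapes on opposite sides of the vertical midline have swapped in a mirror flip.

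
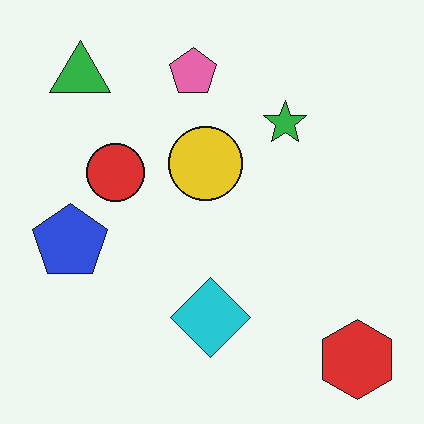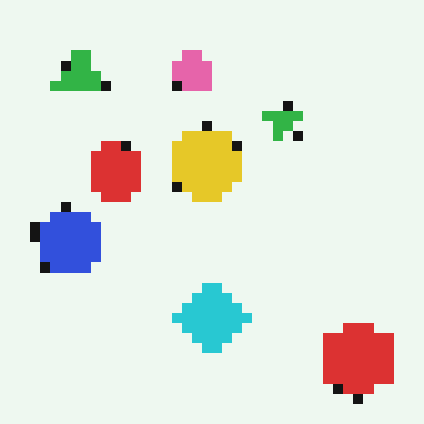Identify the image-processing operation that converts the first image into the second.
Coarsely pixelated.

Shapes are reduced to large square blocks; fine edges and outlines are lost — a downscale-then-upscale (mosaic) effect.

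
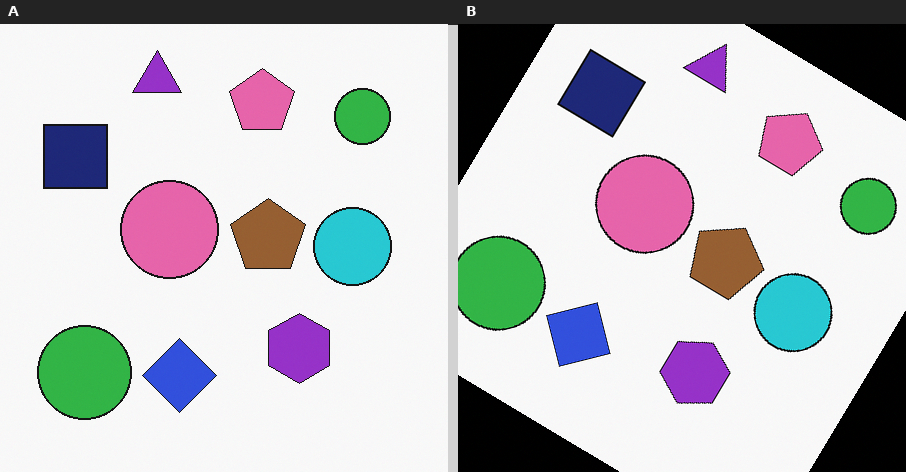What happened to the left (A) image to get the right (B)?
The transformation is: rotated clockwise by a large amount — several tens of degrees.

Every shape is tilted by the same angle and the image corners show triangular fill wedges — a whole-image rotation by a non-right angle.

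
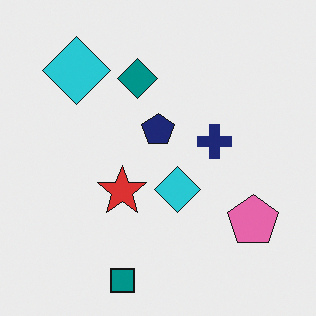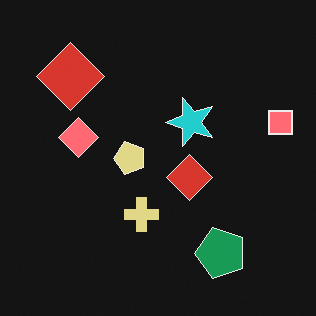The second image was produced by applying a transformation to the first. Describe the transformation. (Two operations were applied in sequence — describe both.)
The second image is the first color-inverted (negative), then transposed (reflected across the top-left ↔ bottom-right diagonal).

The light background has become dark and every shape's color is its complement — a photographic negative. Shapes have swapped their row and column positions — what was in the top-right is now in the bottom-left — a diagonal reflection.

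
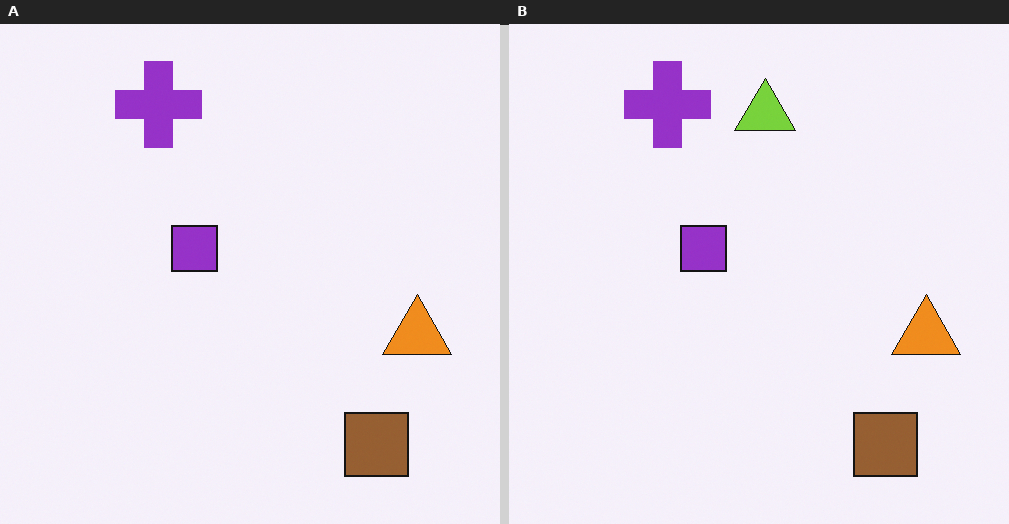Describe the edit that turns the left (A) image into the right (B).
The image was overlaid with an additional lime triangle.

A lime triangle appears in the right (B) image that is absent from the left (A).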